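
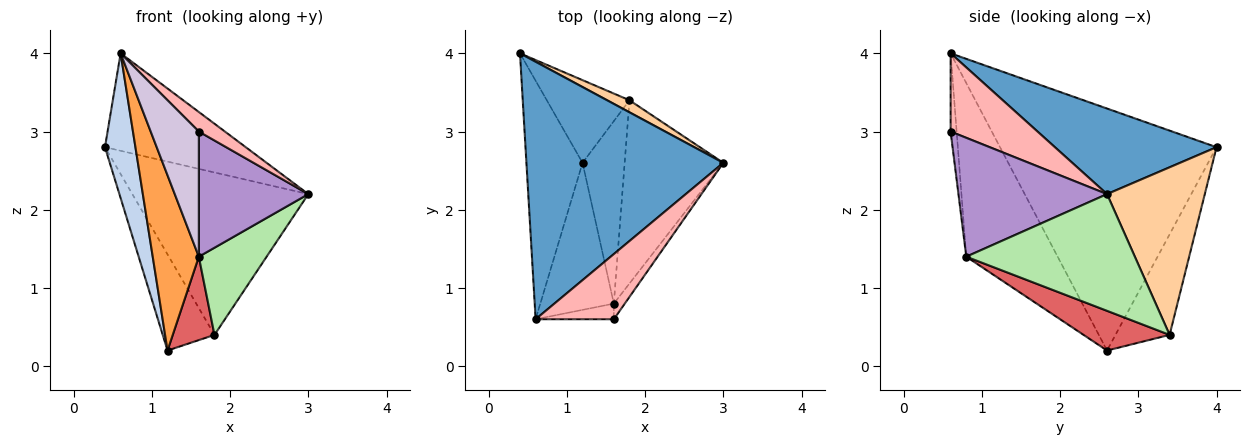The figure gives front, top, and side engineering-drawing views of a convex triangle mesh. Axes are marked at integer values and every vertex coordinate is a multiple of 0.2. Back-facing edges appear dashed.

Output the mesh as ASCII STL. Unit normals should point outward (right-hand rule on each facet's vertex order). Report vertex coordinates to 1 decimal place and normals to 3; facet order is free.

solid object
 facet normal 0.377 0.328 0.866
  outer loop
   vertex 0.6 0.6 4.0
   vertex 3.0 2.6 2.2
   vertex 0.4 4.0 2.8
  endloop
 endfacet
 facet normal -0.965 -0.136 -0.224
  outer loop
   vertex 1.2 2.6 0.2
   vertex 0.6 0.6 4.0
   vertex 0.4 4.0 2.8
  endloop
 endfacet
 facet normal -0.835 -0.421 -0.354
  outer loop
   vertex 1.6 0.8 1.4
   vertex 0.6 0.6 4.0
   vertex 1.2 2.6 0.2
  endloop
 endfacet
 facet normal 0.485 0.872 0.065
  outer loop
   vertex 1.8 3.4 0.4
   vertex 0.4 4.0 2.8
   vertex 3.0 2.6 2.2
  endloop
 endfacet
 facet normal -0.621 0.594 -0.511
  outer loop
   vertex 1.8 3.4 0.4
   vertex 1.2 2.6 0.2
   vertex 0.4 4.0 2.8
  endloop
 endfacet
 facet normal 0.730 -0.294 -0.617
  outer loop
   vertex 1.8 3.4 0.4
   vertex 3.0 2.6 2.2
   vertex 1.6 0.8 1.4
  endloop
 endfacet
 facet normal 0.651 -0.316 -0.690
  outer loop
   vertex 1.8 3.4 0.4
   vertex 1.6 0.8 1.4
   vertex 1.2 2.6 0.2
  endloop
 endfacet
 facet normal 0.692 -0.208 0.692
  outer loop
   vertex 1.6 0.6 3.0
   vertex 3.0 2.6 2.2
   vertex 0.6 0.6 4.0
  endloop
 endfacet
 facet normal 0.803 -0.592 -0.074
  outer loop
   vertex 1.6 0.6 3.0
   vertex 1.6 0.8 1.4
   vertex 3.0 2.6 2.2
  endloop
 endfacet
 facet normal -0.123 -0.985 -0.123
  outer loop
   vertex 1.6 0.6 3.0
   vertex 0.6 0.6 4.0
   vertex 1.6 0.8 1.4
  endloop
 endfacet
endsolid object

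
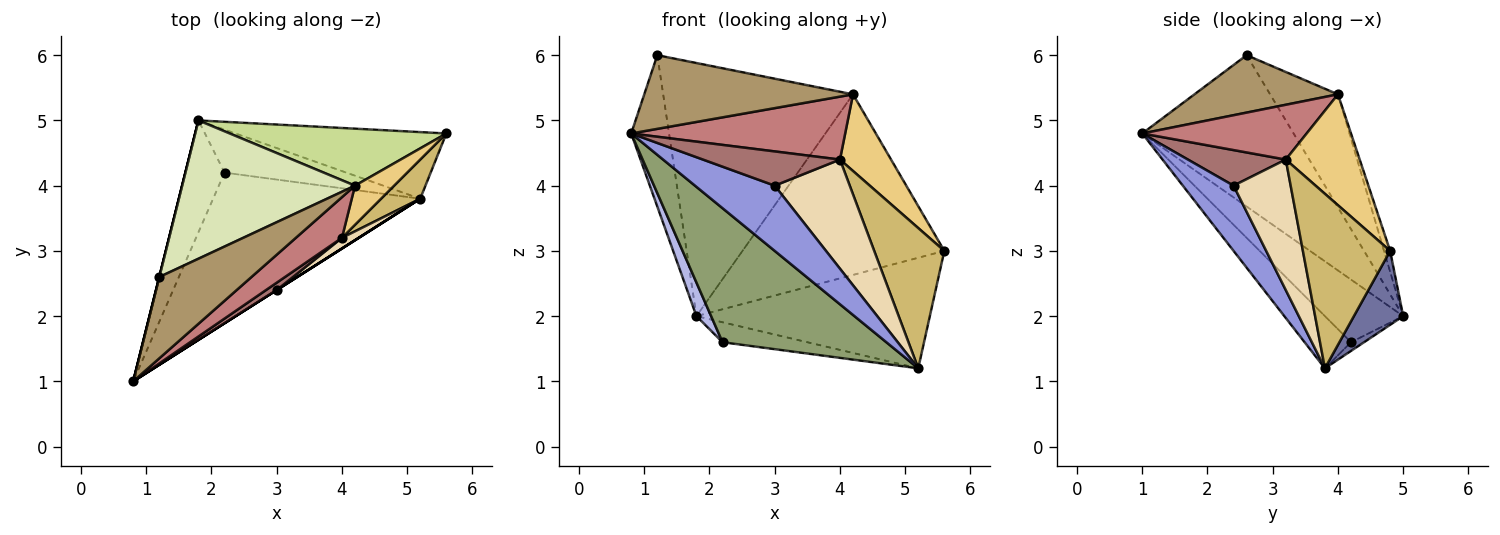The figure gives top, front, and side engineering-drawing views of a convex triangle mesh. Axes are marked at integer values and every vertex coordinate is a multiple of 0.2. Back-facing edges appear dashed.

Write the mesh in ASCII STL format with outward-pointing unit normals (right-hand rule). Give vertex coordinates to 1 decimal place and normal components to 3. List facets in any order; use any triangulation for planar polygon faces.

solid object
 facet normal 0.178 0.843 -0.508
  outer loop
   vertex 5.2 3.8 1.2
   vertex 1.8 5.0 2.0
   vertex 5.6 4.8 3.0
  endloop
 endfacet
 facet normal -0.970 0.243 0.000
  outer loop
   vertex 1.2 2.6 6.0
   vertex 1.8 5.0 2.0
   vertex 0.8 1.0 4.8
  endloop
 endfacet
 facet normal 0.537 -0.844 0.000
  outer loop
   vertex 3.0 2.4 4.0
   vertex 0.8 1.0 4.8
   vertex 5.2 3.8 1.2
  endloop
 endfacet
 facet normal -0.837 -0.157 -0.523
  outer loop
   vertex 2.2 4.2 1.6
   vertex 0.8 1.0 4.8
   vertex 1.8 5.0 2.0
  endloop
 endfacet
 facet normal -0.185 -0.653 -0.734
  outer loop
   vertex 2.2 4.2 1.6
   vertex 5.2 3.8 1.2
   vertex 0.8 1.0 4.8
  endloop
 endfacet
 facet normal -0.065 0.420 -0.905
  outer loop
   vertex 2.2 4.2 1.6
   vertex 1.8 5.0 2.0
   vertex 5.2 3.8 1.2
  endloop
 endfacet
 facet normal -0.029 0.953 0.301
  outer loop
   vertex 4.2 4.0 5.4
   vertex 5.6 4.8 3.0
   vertex 1.8 5.0 2.0
  endloop
 endfacet
 facet normal -0.299 0.837 0.458
  outer loop
   vertex 4.2 4.0 5.4
   vertex 1.8 5.0 2.0
   vertex 1.2 2.6 6.0
  endloop
 endfacet
 facet normal 0.419 -0.610 0.673
  outer loop
   vertex 4.2 4.0 5.4
   vertex 1.2 2.6 6.0
   vertex 0.8 1.0 4.8
  endloop
 endfacet
 facet normal 0.768 -0.617 0.172
  outer loop
   vertex 4.0 3.2 4.4
   vertex 5.2 3.8 1.2
   vertex 5.6 4.8 3.0
  endloop
 endfacet
 facet normal 0.790 -0.546 0.279
  outer loop
   vertex 4.0 3.2 4.4
   vertex 5.6 4.8 3.0
   vertex 4.2 4.0 5.4
  endloop
 endfacet
 facet normal 0.604 -0.793 0.078
  outer loop
   vertex 4.0 3.2 4.4
   vertex 3.0 2.4 4.0
   vertex 5.2 3.8 1.2
  endloop
 endfacet
 facet normal 0.573 -0.802 0.172
  outer loop
   vertex 4.0 3.2 4.4
   vertex 0.8 1.0 4.8
   vertex 3.0 2.4 4.0
  endloop
 endfacet
 facet normal 0.542 -0.706 0.456
  outer loop
   vertex 4.0 3.2 4.4
   vertex 4.2 4.0 5.4
   vertex 0.8 1.0 4.8
  endloop
 endfacet
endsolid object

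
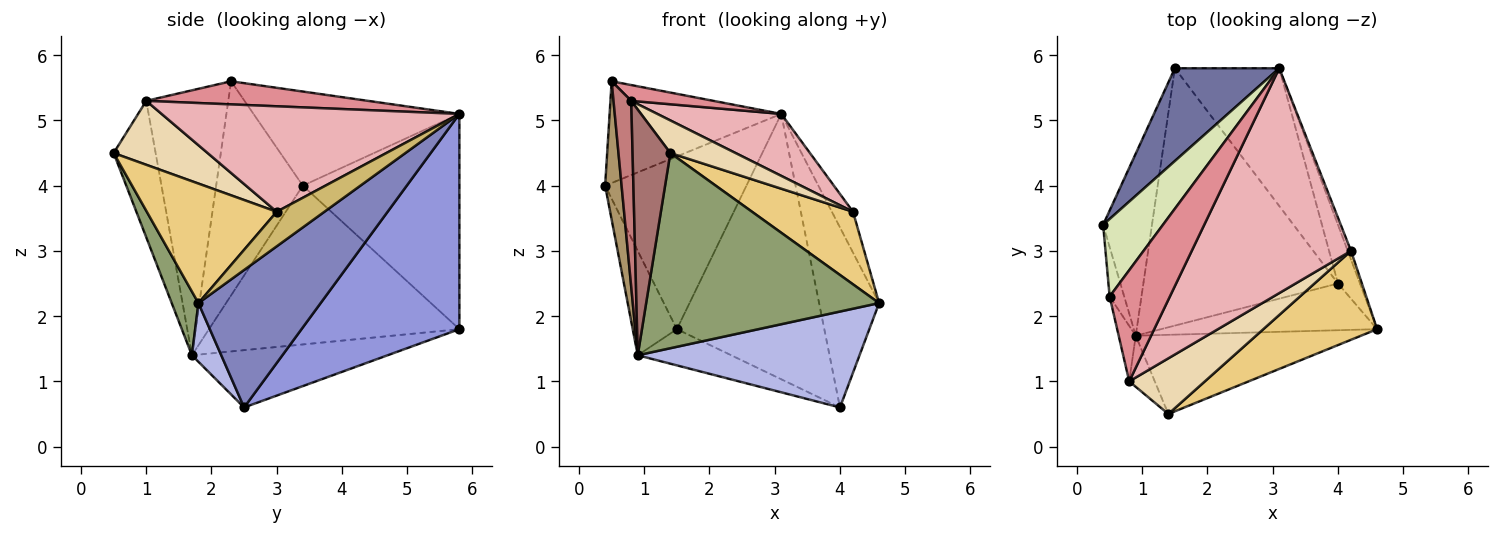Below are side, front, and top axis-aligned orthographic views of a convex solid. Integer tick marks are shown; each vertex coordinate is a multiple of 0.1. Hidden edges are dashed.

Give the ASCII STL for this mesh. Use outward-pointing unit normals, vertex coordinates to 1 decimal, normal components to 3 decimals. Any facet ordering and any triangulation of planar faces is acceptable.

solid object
 facet normal -0.698 0.631 0.339
  outer loop
   vertex 3.1 5.8 5.1
   vertex 1.5 5.8 1.8
   vertex 0.4 3.4 4.0
  endloop
 endfacet
 facet normal 0.888 0.436 -0.142
  outer loop
   vertex 3.1 5.8 5.1
   vertex 4.6 1.8 2.2
   vertex 4.0 2.5 0.6
  endloop
 endfacet
 facet normal 0.689 0.643 -0.334
  outer loop
   vertex 3.1 5.8 5.1
   vertex 4.0 2.5 0.6
   vertex 1.5 5.8 1.8
  endloop
 endfacet
 facet normal 0.118 -0.893 -0.435
  outer loop
   vertex 0.9 1.7 1.4
   vertex 4.0 2.5 0.6
   vertex 4.6 1.8 2.2
  endloop
 endfacet
 facet normal 0.106 -0.921 -0.374
  outer loop
   vertex 0.9 1.7 1.4
   vertex 4.6 1.8 2.2
   vertex 1.4 0.5 4.5
  endloop
 endfacet
 facet normal -0.943 0.166 -0.290
  outer loop
   vertex 0.9 1.7 1.4
   vertex 0.4 3.4 4.0
   vertex 1.5 5.8 1.8
  endloop
 endfacet
 facet normal -0.280 0.134 -0.951
  outer loop
   vertex 0.9 1.7 1.4
   vertex 1.5 5.8 1.8
   vertex 4.0 2.5 0.6
  endloop
 endfacet
 facet normal -0.690 0.575 0.439
  outer loop
   vertex 0.5 2.3 5.6
   vertex 3.1 5.8 5.1
   vertex 0.4 3.4 4.0
  endloop
 endfacet
 facet normal -0.980 -0.186 -0.067
  outer loop
   vertex 0.5 2.3 5.6
   vertex 0.4 3.4 4.0
   vertex 0.9 1.7 1.4
  endloop
 endfacet
 facet normal 0.911 0.404 -0.086
  outer loop
   vertex 4.2 3.0 3.6
   vertex 4.6 1.8 2.2
   vertex 3.1 5.8 5.1
  endloop
 endfacet
 facet normal 0.631 -0.491 0.601
  outer loop
   vertex 4.2 3.0 3.6
   vertex 1.4 0.5 4.5
   vertex 4.6 1.8 2.2
  endloop
 endfacet
 facet normal 0.589 -0.409 0.697
  outer loop
   vertex 0.8 1.0 5.3
   vertex 1.4 0.5 4.5
   vertex 4.2 3.0 3.6
  endloop
 endfacet
 facet normal -0.736 -0.663 -0.138
  outer loop
   vertex 0.8 1.0 5.3
   vertex 0.9 1.7 1.4
   vertex 1.4 0.5 4.5
  endloop
 endfacet
 facet normal -0.976 -0.211 -0.063
  outer loop
   vertex 0.8 1.0 5.3
   vertex 0.5 2.3 5.6
   vertex 0.9 1.7 1.4
  endloop
 endfacet
 facet normal 0.355 -0.132 0.925
  outer loop
   vertex 0.8 1.0 5.3
   vertex 3.1 5.8 5.1
   vertex 0.5 2.3 5.6
  endloop
 endfacet
 facet normal 0.538 -0.224 0.813
  outer loop
   vertex 0.8 1.0 5.3
   vertex 4.2 3.0 3.6
   vertex 3.1 5.8 5.1
  endloop
 endfacet
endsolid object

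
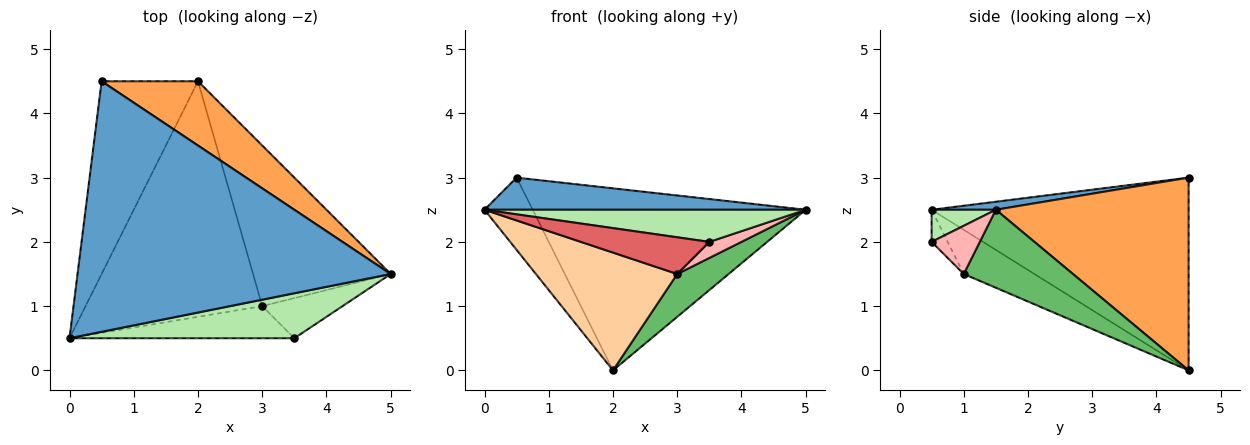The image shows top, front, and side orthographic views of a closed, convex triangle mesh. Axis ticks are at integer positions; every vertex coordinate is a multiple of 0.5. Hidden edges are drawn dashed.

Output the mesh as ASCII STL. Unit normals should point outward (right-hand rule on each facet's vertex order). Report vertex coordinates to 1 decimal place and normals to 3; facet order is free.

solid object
 facet normal 0.025 -0.127 0.992
  outer loop
   vertex 0.5 4.5 3.0
   vertex 0.0 0.5 2.5
   vertex 5.0 1.5 2.5
  endloop
 endfacet
 facet normal -0.882 0.165 -0.441
  outer loop
   vertex 2.0 4.5 0.0
   vertex 0.0 0.5 2.5
   vertex 0.5 4.5 3.0
  endloop
 endfacet
 facet normal 0.554 0.785 0.277
  outer loop
   vertex 2.0 4.5 0.0
   vertex 0.5 4.5 3.0
   vertex 5.0 1.5 2.5
  endloop
 endfacet
 facet normal -0.218 -0.436 -0.873
  outer loop
   vertex 3.0 1.0 1.5
   vertex 0.0 0.5 2.5
   vertex 2.0 4.5 0.0
  endloop
 endfacet
 facet normal 0.480 -0.226 -0.848
  outer loop
   vertex 3.0 1.0 1.5
   vertex 2.0 4.5 0.0
   vertex 5.0 1.5 2.5
  endloop
 endfacet
 facet normal 0.115 -0.577 0.808
  outer loop
   vertex 3.5 0.5 2.0
   vertex 5.0 1.5 2.5
   vertex 0.0 0.5 2.5
  endloop
 endfacet
 facet normal -0.094 -0.749 -0.656
  outer loop
   vertex 3.5 0.5 2.0
   vertex 0.0 0.5 2.5
   vertex 3.0 1.0 1.5
  endloop
 endfacet
 facet normal 0.487 -0.324 -0.811
  outer loop
   vertex 3.5 0.5 2.0
   vertex 3.0 1.0 1.5
   vertex 5.0 1.5 2.5
  endloop
 endfacet
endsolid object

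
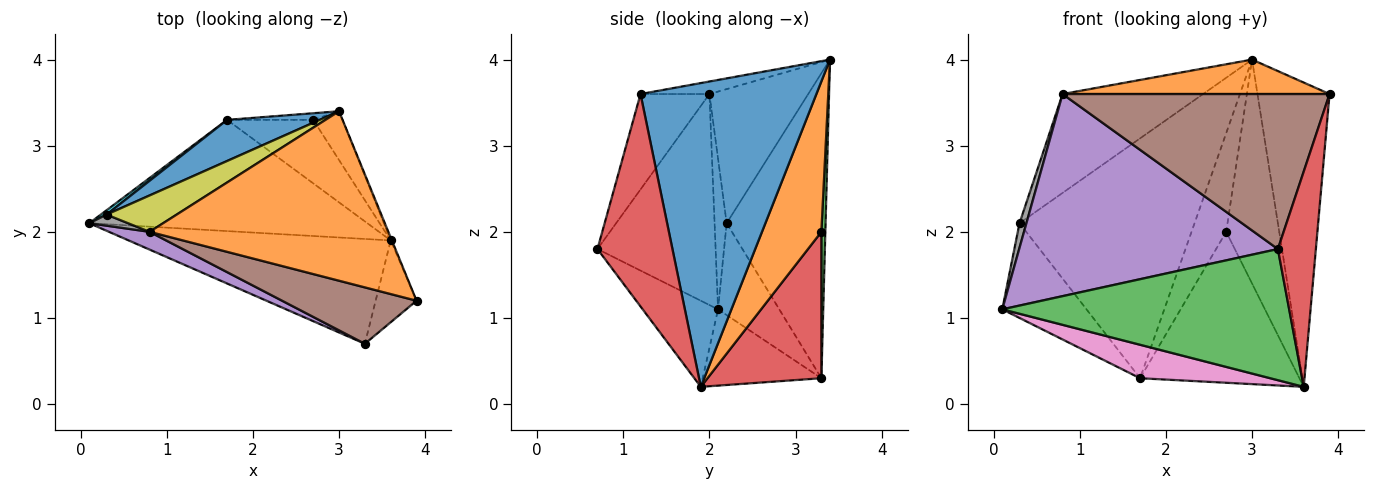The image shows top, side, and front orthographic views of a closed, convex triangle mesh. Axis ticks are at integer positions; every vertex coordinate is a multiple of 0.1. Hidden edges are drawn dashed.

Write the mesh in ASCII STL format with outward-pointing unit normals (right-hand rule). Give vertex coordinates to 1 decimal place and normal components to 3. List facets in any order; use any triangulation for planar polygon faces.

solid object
 facet normal 0.925 0.379 -0.004
  outer loop
   vertex 3.6 1.9 0.2
   vertex 3.0 3.4 4.0
   vertex 3.9 1.2 3.6
  endloop
 endfacet
 facet normal -0.051 -0.199 0.979
  outer loop
   vertex 0.8 2.0 3.6
   vertex 3.9 1.2 3.6
   vertex 3.0 3.4 4.0
  endloop
 endfacet
 facet normal -0.201 -0.765 -0.612
  outer loop
   vertex 3.3 0.7 1.8
   vertex 0.1 2.1 1.1
   vertex 3.6 1.9 0.2
  endloop
 endfacet
 facet normal 0.879 -0.446 -0.169
  outer loop
   vertex 3.3 0.7 1.8
   vertex 3.6 1.9 0.2
   vertex 3.9 1.2 3.6
  endloop
 endfacet
 facet normal -0.414 -0.907 0.080
  outer loop
   vertex 3.3 0.7 1.8
   vertex 0.8 2.0 3.6
   vertex 0.1 2.1 1.1
  endloop
 endfacet
 facet normal -0.236 -0.913 0.332
  outer loop
   vertex 3.3 0.7 1.8
   vertex 3.9 1.2 3.6
   vertex 0.8 2.0 3.6
  endloop
 endfacet
 facet normal -0.254 -0.279 -0.926
  outer loop
   vertex 1.7 3.3 0.3
   vertex 3.6 1.9 0.2
   vertex 0.1 2.1 1.1
  endloop
 endfacet
 facet normal -0.847 -0.484 0.218
  outer loop
   vertex 0.3 2.2 2.1
   vertex 0.1 2.1 1.1
   vertex 0.8 2.0 3.6
  endloop
 endfacet
 facet normal -0.551 0.783 0.288
  outer loop
   vertex 0.3 2.2 2.1
   vertex 0.8 2.0 3.6
   vertex 3.0 3.4 4.0
  endloop
 endfacet
 facet normal -0.588 0.808 0.037
  outer loop
   vertex 0.3 2.2 2.1
   vertex 1.7 3.3 0.3
   vertex 0.1 2.1 1.1
  endloop
 endfacet
 facet normal -0.487 0.861 0.148
  outer loop
   vertex 0.3 2.2 2.1
   vertex 3.0 3.4 4.0
   vertex 1.7 3.3 0.3
  endloop
 endfacet
 facet normal 0.738 0.659 -0.144
  outer loop
   vertex 2.7 3.3 2.0
   vertex 3.0 3.4 4.0
   vertex 3.6 1.9 0.2
  endloop
 endfacet
 facet normal 0.113 0.991 -0.067
  outer loop
   vertex 2.7 3.3 2.0
   vertex 1.7 3.3 0.3
   vertex 3.0 3.4 4.0
  endloop
 endfacet
 facet normal 0.550 0.770 -0.324
  outer loop
   vertex 2.7 3.3 2.0
   vertex 3.6 1.9 0.2
   vertex 1.7 3.3 0.3
  endloop
 endfacet
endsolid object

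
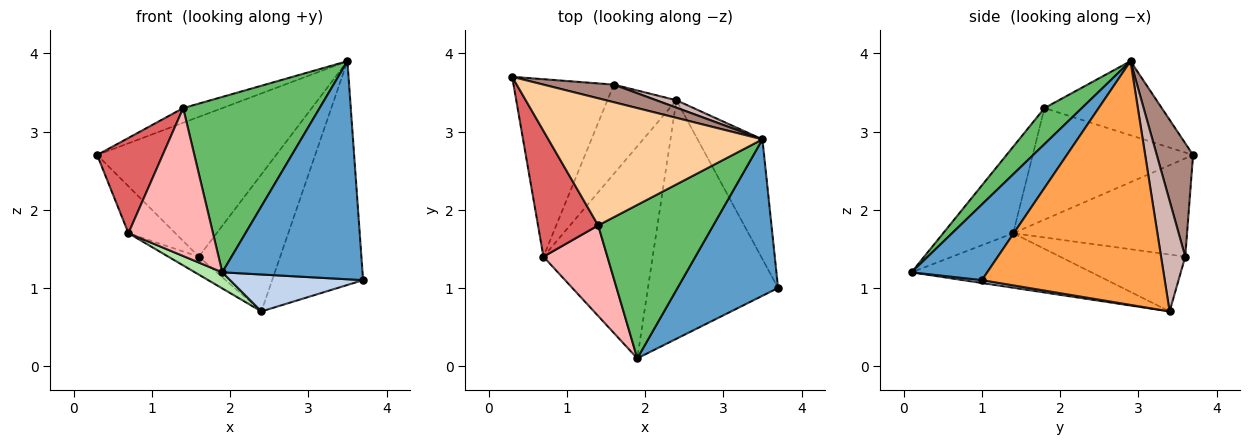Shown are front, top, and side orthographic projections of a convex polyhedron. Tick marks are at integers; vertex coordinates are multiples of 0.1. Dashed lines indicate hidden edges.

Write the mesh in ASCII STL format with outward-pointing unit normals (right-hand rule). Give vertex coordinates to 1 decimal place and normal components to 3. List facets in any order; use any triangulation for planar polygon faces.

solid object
 facet normal 0.402 -0.744 0.534
  outer loop
   vertex 3.5 2.9 3.9
   vertex 1.9 0.1 1.2
   vertex 3.7 1.0 1.1
  endloop
 endfacet
 facet normal 0.022 -0.153 -0.988
  outer loop
   vertex 2.4 3.4 0.7
   vertex 3.7 1.0 1.1
   vertex 1.9 0.1 1.2
  endloop
 endfacet
 facet normal 0.871 0.433 -0.232
  outer loop
   vertex 2.4 3.4 0.7
   vertex 3.5 2.9 3.9
   vertex 3.7 1.0 1.1
  endloop
 endfacet
 facet normal -0.325 0.108 0.939
  outer loop
   vertex 1.4 1.8 3.3
   vertex 3.5 2.9 3.9
   vertex 0.3 3.7 2.7
  endloop
 endfacet
 facet normal 0.202 -0.737 0.645
  outer loop
   vertex 1.4 1.8 3.3
   vertex 1.9 0.1 1.2
   vertex 3.5 2.9 3.9
  endloop
 endfacet
 facet normal -0.445 -0.068 -0.893
  outer loop
   vertex 0.7 1.4 1.7
   vertex 2.4 3.4 0.7
   vertex 1.9 0.1 1.2
  endloop
 endfacet
 facet normal -0.828 -0.338 0.447
  outer loop
   vertex 0.7 1.4 1.7
   vertex 1.4 1.8 3.3
   vertex 0.3 3.7 2.7
  endloop
 endfacet
 facet normal -0.577 -0.697 0.427
  outer loop
   vertex 0.7 1.4 1.7
   vertex 1.9 0.1 1.2
   vertex 1.4 1.8 3.3
  endloop
 endfacet
 facet normal -0.688 0.186 -0.702
  outer loop
   vertex 1.6 3.6 1.4
   vertex 0.7 1.4 1.7
   vertex 0.3 3.7 2.7
  endloop
 endfacet
 facet normal -0.629 0.153 -0.762
  outer loop
   vertex 1.6 3.6 1.4
   vertex 2.4 3.4 0.7
   vertex 0.7 1.4 1.7
  endloop
 endfacet
 facet normal 0.197 0.973 0.122
  outer loop
   vertex 1.6 3.6 1.4
   vertex 0.3 3.7 2.7
   vertex 3.5 2.9 3.9
  endloop
 endfacet
 facet normal 0.285 0.957 0.052
  outer loop
   vertex 1.6 3.6 1.4
   vertex 3.5 2.9 3.9
   vertex 2.4 3.4 0.7
  endloop
 endfacet
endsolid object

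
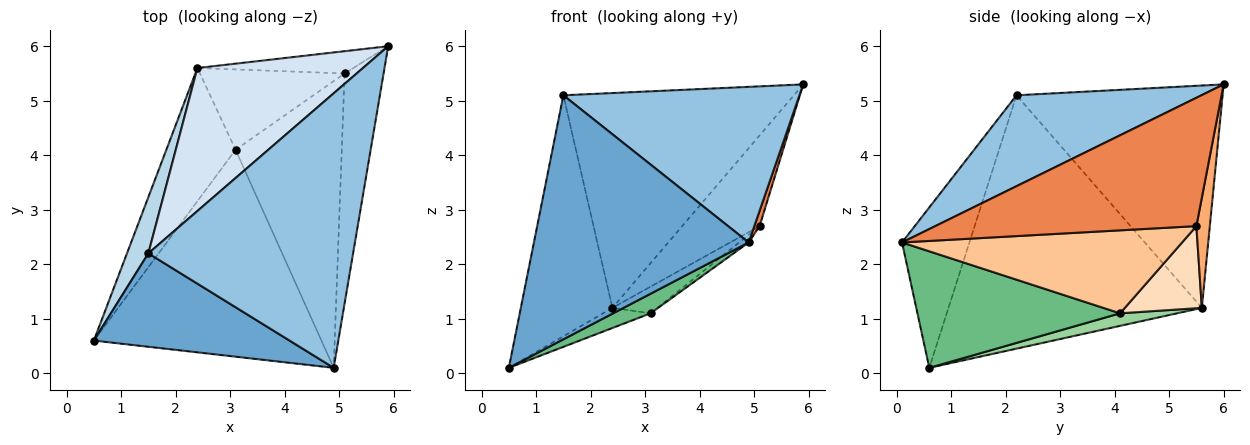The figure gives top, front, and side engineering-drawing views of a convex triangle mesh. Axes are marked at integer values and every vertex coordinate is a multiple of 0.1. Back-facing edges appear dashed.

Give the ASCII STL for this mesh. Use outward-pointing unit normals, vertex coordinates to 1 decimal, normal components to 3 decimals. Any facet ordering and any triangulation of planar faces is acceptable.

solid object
 facet normal -0.281 -0.896 0.343
  outer loop
   vertex 1.5 2.2 5.1
   vertex 0.5 0.6 0.1
   vertex 4.9 0.1 2.4
  endloop
 endfacet
 facet normal 0.360 -0.460 0.812
  outer loop
   vertex 1.5 2.2 5.1
   vertex 4.9 0.1 2.4
   vertex 5.9 6.0 5.3
  endloop
 endfacet
 facet normal -0.938 0.339 0.079
  outer loop
   vertex 2.4 5.6 1.2
   vertex 0.5 0.6 0.1
   vertex 1.5 2.2 5.1
  endloop
 endfacet
 facet normal -0.597 0.668 0.444
  outer loop
   vertex 2.4 5.6 1.2
   vertex 1.5 2.2 5.1
   vertex 5.9 6.0 5.3
  endloop
 endfacet
 facet normal 0.957 -0.019 -0.291
  outer loop
   vertex 5.1 5.5 2.7
   vertex 5.9 6.0 5.3
   vertex 4.9 0.1 2.4
  endloop
 endfacet
 facet normal 0.166 0.958 -0.235
  outer loop
   vertex 5.1 5.5 2.7
   vertex 2.4 5.6 1.2
   vertex 5.9 6.0 5.3
  endloop
 endfacet
 facet normal 0.616 0.021 -0.788
  outer loop
   vertex 3.1 4.1 1.1
   vertex 5.1 5.5 2.7
   vertex 4.9 0.1 2.4
  endloop
 endfacet
 facet normal 0.474 0.277 -0.836
  outer loop
   vertex 3.1 4.1 1.1
   vertex 2.4 5.6 1.2
   vertex 5.1 5.5 2.7
  endloop
 endfacet
 facet normal 0.454 -0.084 -0.887
  outer loop
   vertex 3.1 4.1 1.1
   vertex 4.9 0.1 2.4
   vertex 0.5 0.6 0.1
  endloop
 endfacet
 facet normal 0.176 0.147 -0.973
  outer loop
   vertex 3.1 4.1 1.1
   vertex 0.5 0.6 0.1
   vertex 2.4 5.6 1.2
  endloop
 endfacet
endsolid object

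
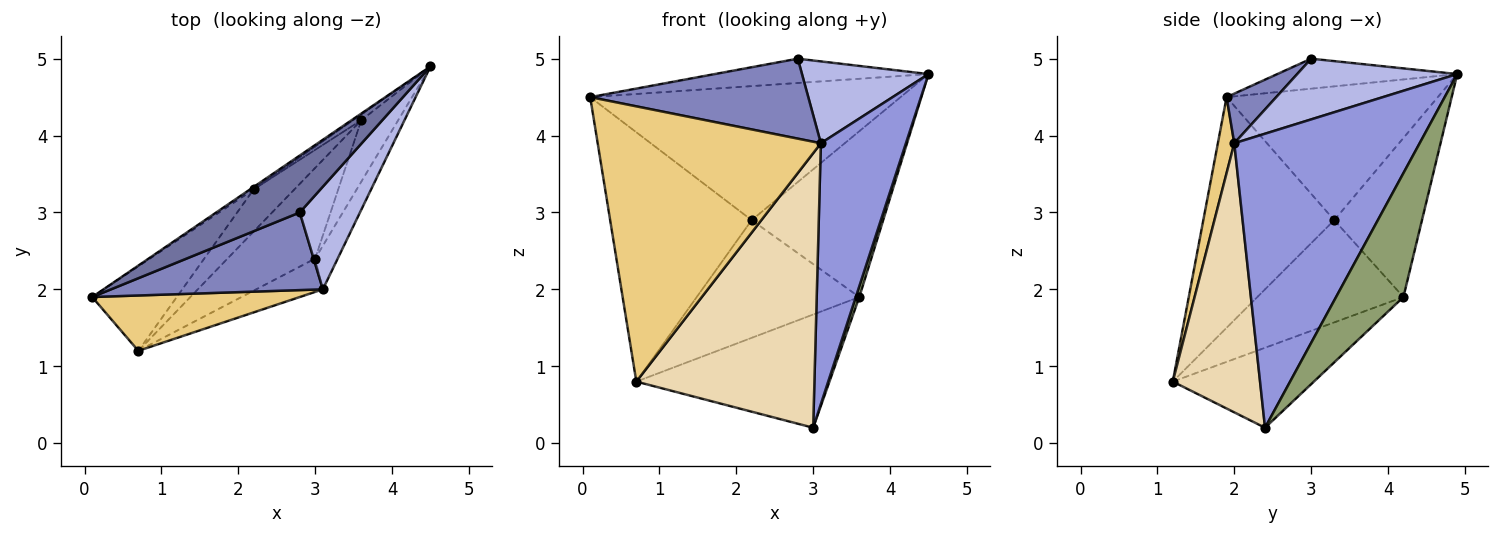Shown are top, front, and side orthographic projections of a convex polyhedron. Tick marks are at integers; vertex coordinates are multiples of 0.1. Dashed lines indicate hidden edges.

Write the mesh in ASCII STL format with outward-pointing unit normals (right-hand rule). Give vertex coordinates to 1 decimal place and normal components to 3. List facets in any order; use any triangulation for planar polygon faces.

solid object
 facet normal -0.313 0.372 0.874
  outer loop
   vertex 2.8 3.0 5.0
   vertex 4.5 4.9 4.8
   vertex 0.1 1.9 4.5
  endloop
 endfacet
 facet normal 0.161 -0.708 0.688
  outer loop
   vertex 3.1 2.0 3.9
   vertex 2.8 3.0 5.0
   vertex 0.1 1.9 4.5
  endloop
 endfacet
 facet normal 0.907 -0.416 -0.069
  outer loop
   vertex 3.1 2.0 3.9
   vertex 3.0 2.4 0.2
   vertex 4.5 4.9 4.8
  endloop
 endfacet
 facet normal 0.619 -0.489 0.614
  outer loop
   vertex 3.1 2.0 3.9
   vertex 4.5 4.9 4.8
   vertex 2.8 3.0 5.0
  endloop
 endfacet
 facet normal 0.957 -0.050 -0.285
  outer loop
   vertex 3.6 4.2 1.9
   vertex 4.5 4.9 4.8
   vertex 3.0 2.4 0.2
  endloop
 endfacet
 facet normal -0.563 0.827 -0.015
  outer loop
   vertex 2.2 3.3 2.9
   vertex 0.1 1.9 4.5
   vertex 4.5 4.9 4.8
  endloop
 endfacet
 facet normal -0.555 0.831 -0.028
  outer loop
   vertex 2.2 3.3 2.9
   vertex 4.5 4.9 4.8
   vertex 3.6 4.2 1.9
  endloop
 endfacet
 facet normal -0.495 0.678 -0.543
  outer loop
   vertex 0.7 1.2 0.8
   vertex 3.6 4.2 1.9
   vertex 3.0 2.4 0.2
  endloop
 endfacet
 facet normal -0.646 0.719 -0.257
  outer loop
   vertex 0.7 1.2 0.8
   vertex 2.2 3.3 2.9
   vertex 3.6 4.2 1.9
  endloop
 endfacet
 facet normal -0.659 0.712 -0.242
  outer loop
   vertex 0.7 1.2 0.8
   vertex 0.1 1.9 4.5
   vertex 2.2 3.3 2.9
  endloop
 endfacet
 facet normal 0.072 -0.978 0.197
  outer loop
   vertex 0.7 1.2 0.8
   vertex 3.1 2.0 3.9
   vertex 0.1 1.9 4.5
  endloop
 endfacet
 facet normal 0.437 -0.893 -0.108
  outer loop
   vertex 0.7 1.2 0.8
   vertex 3.0 2.4 0.2
   vertex 3.1 2.0 3.9
  endloop
 endfacet
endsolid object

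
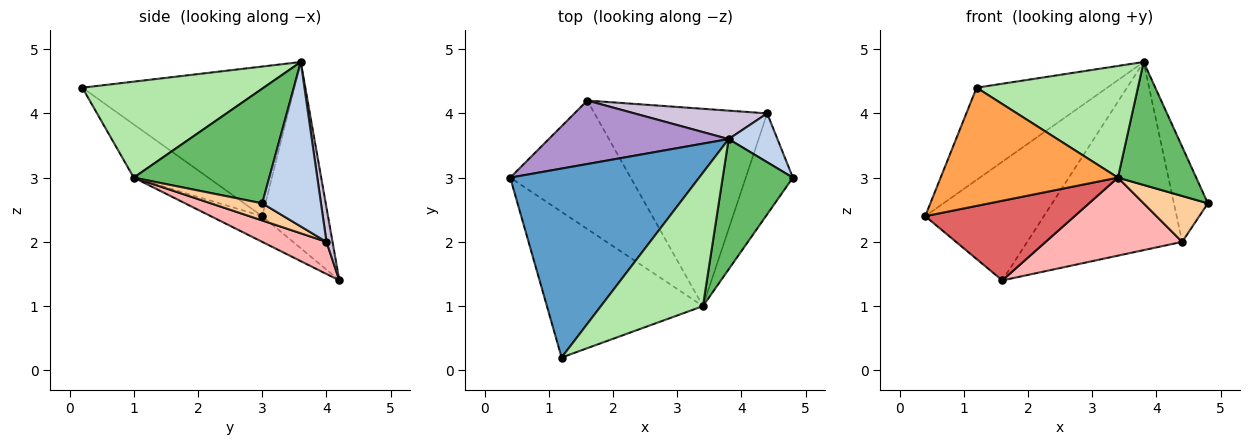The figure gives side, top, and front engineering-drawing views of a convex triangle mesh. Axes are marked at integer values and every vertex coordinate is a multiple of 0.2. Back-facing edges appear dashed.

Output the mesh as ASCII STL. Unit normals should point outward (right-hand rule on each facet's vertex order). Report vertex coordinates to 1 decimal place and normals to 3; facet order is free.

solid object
 facet normal -0.580 0.357 0.732
  outer loop
   vertex 3.8 3.6 4.8
   vertex 0.4 3.0 2.4
   vertex 1.2 0.2 4.4
  endloop
 endfacet
 facet normal 0.838 0.485 0.249
  outer loop
   vertex 4.4 4.0 2.0
   vertex 3.8 3.6 4.8
   vertex 4.8 3.0 2.6
  endloop
 endfacet
 facet normal -0.256 -0.609 -0.751
  outer loop
   vertex 3.4 1.0 3.0
   vertex 1.2 0.2 4.4
   vertex 0.4 3.0 2.4
  endloop
 endfacet
 facet normal 0.314 -0.393 -0.864
  outer loop
   vertex 3.4 1.0 3.0
   vertex 4.4 4.0 2.0
   vertex 4.8 3.0 2.6
  endloop
 endfacet
 facet normal 0.765 -0.442 0.468
  outer loop
   vertex 3.4 1.0 3.0
   vertex 4.8 3.0 2.6
   vertex 3.8 3.6 4.8
  endloop
 endfacet
 facet normal 0.585 -0.521 0.622
  outer loop
   vertex 3.4 1.0 3.0
   vertex 3.8 3.6 4.8
   vertex 1.2 0.2 4.4
  endloop
 endfacet
 facet normal -0.178 -0.518 -0.836
  outer loop
   vertex 1.6 4.2 1.4
   vertex 3.4 1.0 3.0
   vertex 0.4 3.0 2.4
  endloop
 endfacet
 facet normal 0.170 -0.362 -0.916
  outer loop
   vertex 1.6 4.2 1.4
   vertex 4.4 4.0 2.0
   vertex 3.4 1.0 3.0
  endloop
 endfacet
 facet normal -0.439 0.792 0.424
  outer loop
   vertex 1.6 4.2 1.4
   vertex 0.4 3.0 2.4
   vertex 3.8 3.6 4.8
  endloop
 endfacet
 facet normal 0.039 0.988 0.149
  outer loop
   vertex 1.6 4.2 1.4
   vertex 3.8 3.6 4.8
   vertex 4.4 4.0 2.0
  endloop
 endfacet
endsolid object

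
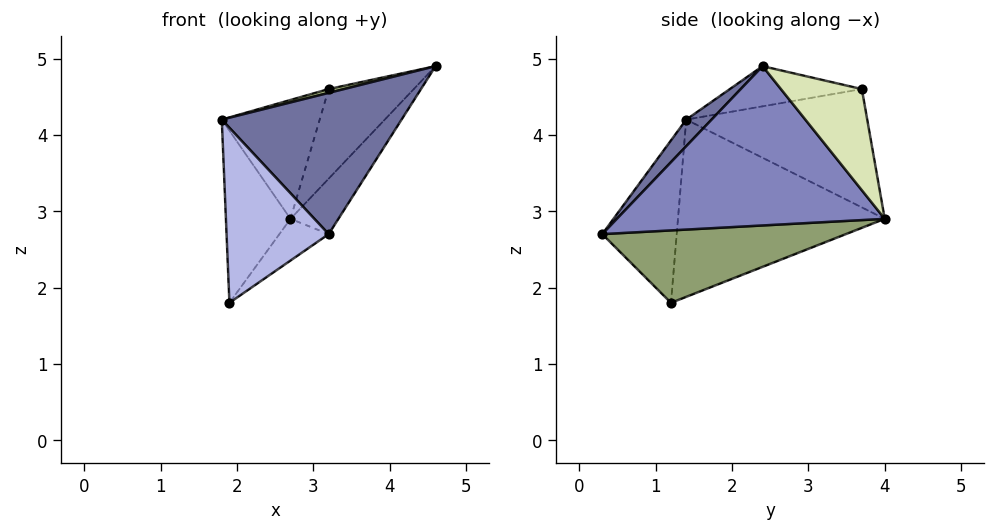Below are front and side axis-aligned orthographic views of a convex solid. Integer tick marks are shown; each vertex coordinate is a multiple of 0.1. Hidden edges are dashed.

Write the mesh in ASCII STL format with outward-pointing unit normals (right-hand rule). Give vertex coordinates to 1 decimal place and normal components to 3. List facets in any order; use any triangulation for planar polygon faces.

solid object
 facet normal 0.106 -0.752 0.650
  outer loop
   vertex 3.2 0.3 2.7
   vertex 4.6 2.4 4.9
   vertex 1.8 1.4 4.2
  endloop
 endfacet
 facet normal 0.771 0.138 -0.622
  outer loop
   vertex 3.2 0.3 2.7
   vertex 2.7 4.0 2.9
   vertex 4.6 2.4 4.9
  endloop
 endfacet
 facet normal -0.953 0.297 -0.064
  outer loop
   vertex 1.9 1.2 1.8
   vertex 1.8 1.4 4.2
   vertex 2.7 4.0 2.9
  endloop
 endfacet
 facet normal -0.589 -0.807 0.043
  outer loop
   vertex 1.9 1.2 1.8
   vertex 3.2 0.3 2.7
   vertex 1.8 1.4 4.2
  endloop
 endfacet
 facet normal 0.622 0.126 -0.773
  outer loop
   vertex 1.9 1.2 1.8
   vertex 2.7 4.0 2.9
   vertex 3.2 0.3 2.7
  endloop
 endfacet
 facet normal -0.233 -0.027 0.972
  outer loop
   vertex 3.2 3.7 4.6
   vertex 1.8 1.4 4.2
   vertex 4.6 2.4 4.9
  endloop
 endfacet
 facet normal -0.832 0.450 0.324
  outer loop
   vertex 3.2 3.7 4.6
   vertex 2.7 4.0 2.9
   vertex 1.8 1.4 4.2
  endloop
 endfacet
 facet normal 0.687 0.723 -0.075
  outer loop
   vertex 3.2 3.7 4.6
   vertex 4.6 2.4 4.9
   vertex 2.7 4.0 2.9
  endloop
 endfacet
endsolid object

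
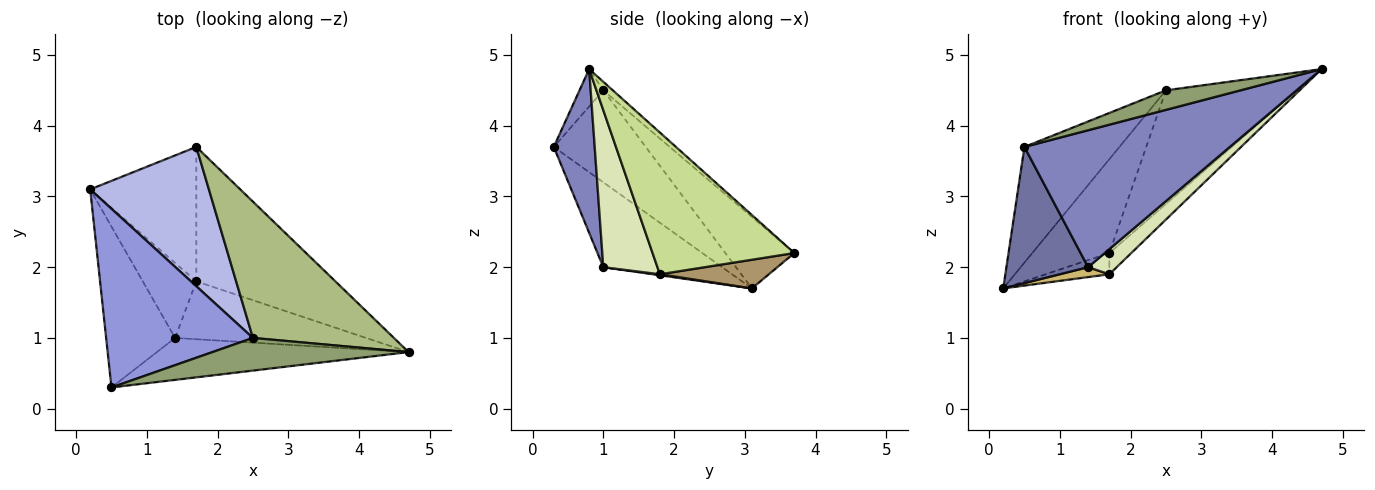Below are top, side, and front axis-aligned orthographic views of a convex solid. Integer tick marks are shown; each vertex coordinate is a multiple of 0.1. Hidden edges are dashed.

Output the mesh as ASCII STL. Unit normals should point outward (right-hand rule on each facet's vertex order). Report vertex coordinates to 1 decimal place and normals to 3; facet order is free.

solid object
 facet normal -0.685 -0.471 -0.556
  outer loop
   vertex 1.4 1.0 2.0
   vertex 0.5 0.3 3.7
   vertex 0.2 3.1 1.7
  endloop
 endfacet
 facet normal 0.187 -0.939 -0.288
  outer loop
   vertex 1.4 1.0 2.0
   vertex 4.7 0.8 4.8
   vertex 0.5 0.3 3.7
  endloop
 endfacet
 facet normal -0.466 0.481 0.743
  outer loop
   vertex 2.5 1.0 4.5
   vertex 0.2 3.1 1.7
   vertex 0.5 0.3 3.7
  endloop
 endfacet
 facet normal -0.447 0.500 0.742
  outer loop
   vertex 2.5 1.0 4.5
   vertex 1.7 3.7 2.2
   vertex 0.2 3.1 1.7
  endloop
 endfacet
 facet normal -0.162 -0.506 0.847
  outer loop
   vertex 2.5 1.0 4.5
   vertex 0.5 0.3 3.7
   vertex 4.7 0.8 4.8
  endloop
 endfacet
 facet normal -0.046 0.640 0.767
  outer loop
   vertex 2.5 1.0 4.5
   vertex 4.7 0.8 4.8
   vertex 1.7 3.7 2.2
  endloop
 endfacet
 facet normal 0.710 0.110 -0.696
  outer loop
   vertex 1.7 1.8 1.9
   vertex 1.7 3.7 2.2
   vertex 4.7 0.8 4.8
  endloop
 endfacet
 facet normal 0.602 -0.317 -0.732
  outer loop
   vertex 1.7 1.8 1.9
   vertex 4.7 0.8 4.8
   vertex 1.4 1.0 2.0
  endloop
 endfacet
 facet normal 0.258 0.151 -0.954
  outer loop
   vertex 1.7 1.8 1.9
   vertex 0.2 3.1 1.7
   vertex 1.7 3.7 2.2
  endloop
 endfacet
 facet normal 0.019 -0.131 -0.991
  outer loop
   vertex 1.7 1.8 1.9
   vertex 1.4 1.0 2.0
   vertex 0.2 3.1 1.7
  endloop
 endfacet
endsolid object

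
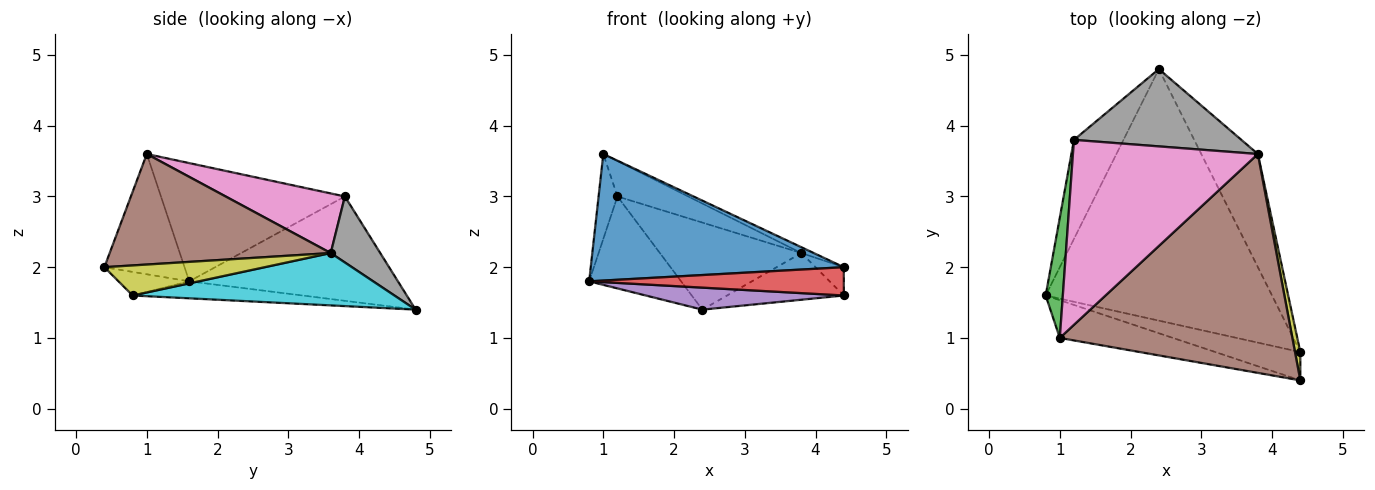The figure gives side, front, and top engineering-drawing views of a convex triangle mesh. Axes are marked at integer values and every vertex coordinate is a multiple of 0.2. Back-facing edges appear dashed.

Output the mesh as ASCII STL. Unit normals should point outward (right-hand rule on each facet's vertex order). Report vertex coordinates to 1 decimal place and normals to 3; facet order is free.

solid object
 facet normal -0.290 -0.917 -0.273
  outer loop
   vertex 1.0 1.0 3.6
   vertex 0.8 1.6 1.8
   vertex 4.4 0.4 2.0
  endloop
 endfacet
 facet normal -0.839 0.370 -0.398
  outer loop
   vertex 1.2 3.8 3.0
   vertex 2.4 4.8 1.4
   vertex 0.8 1.6 1.8
  endloop
 endfacet
 facet normal -0.985 0.101 0.143
  outer loop
   vertex 1.2 3.8 3.0
   vertex 0.8 1.6 1.8
   vertex 1.0 1.0 3.6
  endloop
 endfacet
 facet normal -0.193 -0.694 -0.694
  outer loop
   vertex 4.4 0.8 1.6
   vertex 4.4 0.4 2.0
   vertex 0.8 1.6 1.8
  endloop
 endfacet
 facet normal -0.075 -0.087 -0.993
  outer loop
   vertex 4.4 0.8 1.6
   vertex 0.8 1.6 1.8
   vertex 2.4 4.8 1.4
  endloop
 endfacet
 facet normal 0.429 0.024 0.903
  outer loop
   vertex 3.8 3.6 2.2
   vertex 1.0 1.0 3.6
   vertex 4.4 0.4 2.0
  endloop
 endfacet
 facet normal 0.302 0.179 0.936
  outer loop
   vertex 3.8 3.6 2.2
   vertex 1.2 3.8 3.0
   vertex 1.0 1.0 3.6
  endloop
 endfacet
 facet normal 0.253 0.724 0.642
  outer loop
   vertex 3.8 3.6 2.2
   vertex 2.4 4.8 1.4
   vertex 1.2 3.8 3.0
  endloop
 endfacet
 facet normal 0.970 0.171 0.171
  outer loop
   vertex 3.8 3.6 2.2
   vertex 4.4 0.4 2.0
   vertex 4.4 0.8 1.6
  endloop
 endfacet
 facet normal 0.650 0.290 -0.703
  outer loop
   vertex 3.8 3.6 2.2
   vertex 4.4 0.8 1.6
   vertex 2.4 4.8 1.4
  endloop
 endfacet
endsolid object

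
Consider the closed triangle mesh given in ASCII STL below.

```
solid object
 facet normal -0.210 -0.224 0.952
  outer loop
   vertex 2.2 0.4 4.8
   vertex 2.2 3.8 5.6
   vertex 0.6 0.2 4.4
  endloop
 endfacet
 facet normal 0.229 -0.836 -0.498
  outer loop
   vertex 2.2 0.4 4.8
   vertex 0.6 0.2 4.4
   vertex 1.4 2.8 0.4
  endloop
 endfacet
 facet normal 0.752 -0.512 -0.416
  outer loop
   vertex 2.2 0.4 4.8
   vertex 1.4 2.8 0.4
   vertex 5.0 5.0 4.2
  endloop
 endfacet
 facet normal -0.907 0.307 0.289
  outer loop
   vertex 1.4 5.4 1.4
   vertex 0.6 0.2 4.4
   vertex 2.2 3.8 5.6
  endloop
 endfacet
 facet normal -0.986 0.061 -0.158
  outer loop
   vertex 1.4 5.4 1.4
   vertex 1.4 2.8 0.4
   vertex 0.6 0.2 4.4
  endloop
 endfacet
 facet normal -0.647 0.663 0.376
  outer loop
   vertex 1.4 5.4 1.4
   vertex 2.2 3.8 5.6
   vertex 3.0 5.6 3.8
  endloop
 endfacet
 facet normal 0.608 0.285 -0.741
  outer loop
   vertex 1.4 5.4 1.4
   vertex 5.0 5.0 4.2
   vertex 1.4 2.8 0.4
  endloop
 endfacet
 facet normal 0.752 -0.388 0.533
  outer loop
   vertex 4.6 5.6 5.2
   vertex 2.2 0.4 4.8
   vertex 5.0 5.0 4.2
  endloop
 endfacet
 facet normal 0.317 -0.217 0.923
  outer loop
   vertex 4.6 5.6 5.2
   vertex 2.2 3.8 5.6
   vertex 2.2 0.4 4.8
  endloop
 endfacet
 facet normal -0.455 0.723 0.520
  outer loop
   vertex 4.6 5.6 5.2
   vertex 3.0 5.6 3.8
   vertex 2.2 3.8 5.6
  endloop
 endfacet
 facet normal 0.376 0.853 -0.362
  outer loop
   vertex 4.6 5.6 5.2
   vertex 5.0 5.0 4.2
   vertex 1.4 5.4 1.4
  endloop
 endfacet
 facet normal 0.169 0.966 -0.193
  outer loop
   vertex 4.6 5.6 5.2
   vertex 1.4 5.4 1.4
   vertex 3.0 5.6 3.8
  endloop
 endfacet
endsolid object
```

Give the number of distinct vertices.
8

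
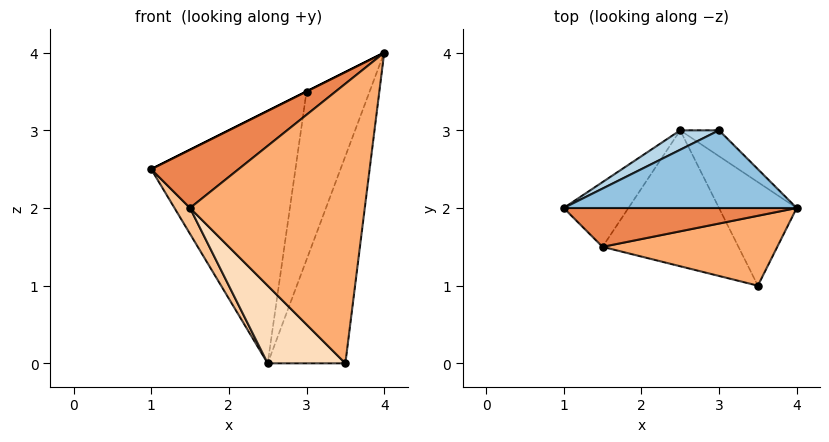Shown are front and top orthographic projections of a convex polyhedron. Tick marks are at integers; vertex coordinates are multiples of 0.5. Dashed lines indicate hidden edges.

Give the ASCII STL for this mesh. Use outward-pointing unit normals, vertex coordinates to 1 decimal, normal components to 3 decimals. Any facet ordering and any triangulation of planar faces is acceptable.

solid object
 facet normal 0.873 0.436 -0.218
  outer loop
   vertex 2.5 3.0 0.0
   vertex 4.0 2.0 4.0
   vertex 3.5 1.0 0.0
  endloop
 endfacet
 facet normal -0.447 0.000 0.894
  outer loop
   vertex 3.0 3.0 3.5
   vertex 1.0 2.0 2.5
   vertex 4.0 2.0 4.0
  endloop
 endfacet
 facet normal -0.473 0.878 0.068
  outer loop
   vertex 3.0 3.0 3.5
   vertex 2.5 3.0 0.0
   vertex 1.0 2.0 2.5
  endloop
 endfacet
 facet normal 0.729 0.677 -0.104
  outer loop
   vertex 3.0 3.0 3.5
   vertex 4.0 2.0 4.0
   vertex 2.5 3.0 0.0
  endloop
 endfacet
 facet normal -0.267 -0.802 0.535
  outer loop
   vertex 1.5 1.5 2.0
   vertex 4.0 2.0 4.0
   vertex 1.0 2.0 2.5
  endloop
 endfacet
 facet normal 0.000 -0.970 0.243
  outer loop
   vertex 1.5 1.5 2.0
   vertex 3.5 1.0 0.0
   vertex 4.0 2.0 4.0
  endloop
 endfacet
 facet normal -0.793 -0.226 -0.566
  outer loop
   vertex 1.5 1.5 2.0
   vertex 1.0 2.0 2.5
   vertex 2.5 3.0 0.0
  endloop
 endfacet
 facet normal -0.704 -0.352 -0.616
  outer loop
   vertex 1.5 1.5 2.0
   vertex 2.5 3.0 0.0
   vertex 3.5 1.0 0.0
  endloop
 endfacet
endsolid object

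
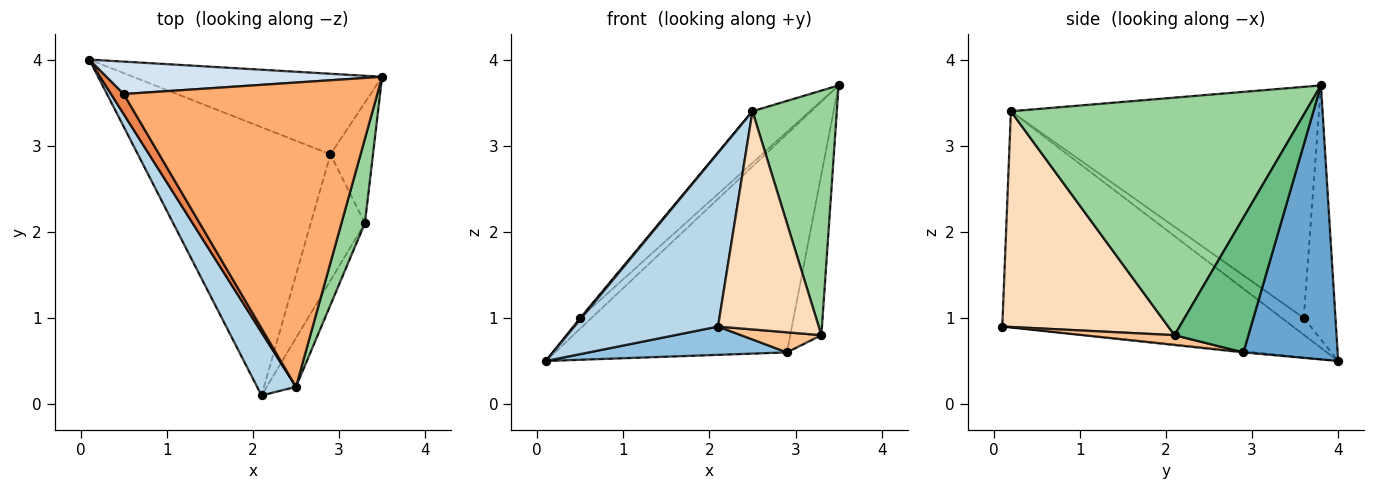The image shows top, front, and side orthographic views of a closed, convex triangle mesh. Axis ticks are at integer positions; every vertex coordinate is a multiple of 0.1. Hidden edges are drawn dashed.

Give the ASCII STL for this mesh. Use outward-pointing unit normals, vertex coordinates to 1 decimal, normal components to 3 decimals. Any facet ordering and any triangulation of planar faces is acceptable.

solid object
 facet normal 0.356 0.877 -0.323
  outer loop
   vertex 2.9 2.9 0.6
   vertex 0.1 4.0 0.5
   vertex 3.5 3.8 3.7
  endloop
 endfacet
 facet normal -0.006 -0.105 -0.994
  outer loop
   vertex 2.9 2.9 0.6
   vertex 2.1 0.1 0.9
   vertex 0.1 4.0 0.5
  endloop
 endfacet
 facet normal -0.885 -0.438 0.159
  outer loop
   vertex 2.5 0.2 3.4
   vertex 0.1 4.0 0.5
   vertex 2.1 0.1 0.9
  endloop
 endfacet
 facet normal -0.659 0.235 0.715
  outer loop
   vertex 0.5 3.6 1.0
   vertex 3.5 3.8 3.7
   vertex 0.1 4.0 0.5
  endloop
 endfacet
 facet normal -0.797 -0.043 0.603
  outer loop
   vertex 0.5 3.6 1.0
   vertex 0.1 4.0 0.5
   vertex 2.5 0.2 3.4
  endloop
 endfacet
 facet normal -0.668 0.125 0.733
  outer loop
   vertex 0.5 3.6 1.0
   vertex 2.5 0.2 3.4
   vertex 3.5 3.8 3.7
  endloop
 endfacet
 facet normal 0.177 -0.155 -0.972
  outer loop
   vertex 3.3 2.1 0.8
   vertex 2.1 0.1 0.9
   vertex 2.9 2.9 0.6
  endloop
 endfacet
 facet normal 0.849 -0.515 -0.115
  outer loop
   vertex 3.3 2.1 0.8
   vertex 2.5 0.2 3.4
   vertex 2.1 0.1 0.9
  endloop
 endfacet
 facet normal 0.885 0.373 -0.279
  outer loop
   vertex 3.3 2.1 0.8
   vertex 2.9 2.9 0.6
   vertex 3.5 3.8 3.7
  endloop
 endfacet
 facet normal 0.957 -0.274 0.094
  outer loop
   vertex 3.3 2.1 0.8
   vertex 3.5 3.8 3.7
   vertex 2.5 0.2 3.4
  endloop
 endfacet
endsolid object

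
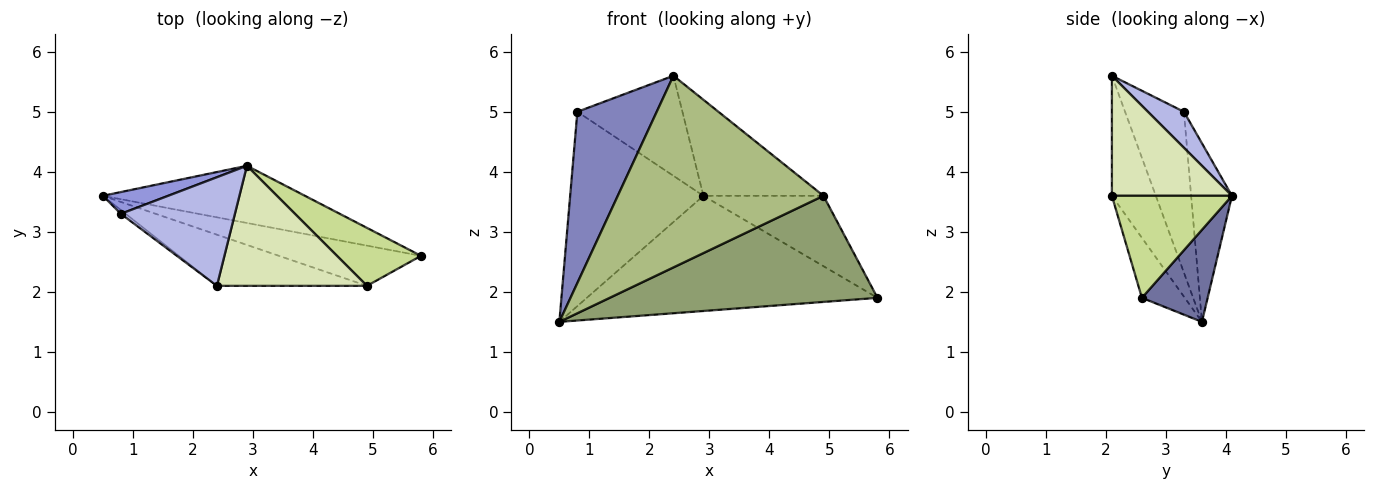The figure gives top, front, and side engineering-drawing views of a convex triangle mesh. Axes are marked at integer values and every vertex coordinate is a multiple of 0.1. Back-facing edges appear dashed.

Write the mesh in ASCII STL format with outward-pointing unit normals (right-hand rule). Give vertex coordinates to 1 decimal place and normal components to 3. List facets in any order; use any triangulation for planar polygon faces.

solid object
 facet normal 0.199 0.878 -0.436
  outer loop
   vertex 2.9 4.1 3.6
   vertex 5.8 2.6 1.9
   vertex 0.5 3.6 1.5
  endloop
 endfacet
 facet normal -0.596 -0.803 -0.018
  outer loop
   vertex 0.8 3.3 5.0
   vertex 0.5 3.6 1.5
   vertex 2.4 2.1 5.6
  endloop
 endfacet
 facet normal -0.291 0.951 0.106
  outer loop
   vertex 0.8 3.3 5.0
   vertex 2.9 4.1 3.6
   vertex 0.5 3.6 1.5
  endloop
 endfacet
 facet normal 0.226 0.660 0.716
  outer loop
   vertex 0.8 3.3 5.0
   vertex 2.4 2.1 5.6
   vertex 2.9 4.1 3.6
  endloop
 endfacet
 facet normal -0.148 -0.925 -0.350
  outer loop
   vertex 4.9 2.1 3.6
   vertex 0.5 3.6 1.5
   vertex 5.8 2.6 1.9
  endloop
 endfacet
 facet normal -0.202 -0.946 -0.253
  outer loop
   vertex 4.9 2.1 3.6
   vertex 2.4 2.1 5.6
   vertex 0.5 3.6 1.5
  endloop
 endfacet
 facet normal 0.611 0.611 0.503
  outer loop
   vertex 4.9 2.1 3.6
   vertex 5.8 2.6 1.9
   vertex 2.9 4.1 3.6
  endloop
 endfacet
 facet normal 0.530 0.530 0.662
  outer loop
   vertex 4.9 2.1 3.6
   vertex 2.9 4.1 3.6
   vertex 2.4 2.1 5.6
  endloop
 endfacet
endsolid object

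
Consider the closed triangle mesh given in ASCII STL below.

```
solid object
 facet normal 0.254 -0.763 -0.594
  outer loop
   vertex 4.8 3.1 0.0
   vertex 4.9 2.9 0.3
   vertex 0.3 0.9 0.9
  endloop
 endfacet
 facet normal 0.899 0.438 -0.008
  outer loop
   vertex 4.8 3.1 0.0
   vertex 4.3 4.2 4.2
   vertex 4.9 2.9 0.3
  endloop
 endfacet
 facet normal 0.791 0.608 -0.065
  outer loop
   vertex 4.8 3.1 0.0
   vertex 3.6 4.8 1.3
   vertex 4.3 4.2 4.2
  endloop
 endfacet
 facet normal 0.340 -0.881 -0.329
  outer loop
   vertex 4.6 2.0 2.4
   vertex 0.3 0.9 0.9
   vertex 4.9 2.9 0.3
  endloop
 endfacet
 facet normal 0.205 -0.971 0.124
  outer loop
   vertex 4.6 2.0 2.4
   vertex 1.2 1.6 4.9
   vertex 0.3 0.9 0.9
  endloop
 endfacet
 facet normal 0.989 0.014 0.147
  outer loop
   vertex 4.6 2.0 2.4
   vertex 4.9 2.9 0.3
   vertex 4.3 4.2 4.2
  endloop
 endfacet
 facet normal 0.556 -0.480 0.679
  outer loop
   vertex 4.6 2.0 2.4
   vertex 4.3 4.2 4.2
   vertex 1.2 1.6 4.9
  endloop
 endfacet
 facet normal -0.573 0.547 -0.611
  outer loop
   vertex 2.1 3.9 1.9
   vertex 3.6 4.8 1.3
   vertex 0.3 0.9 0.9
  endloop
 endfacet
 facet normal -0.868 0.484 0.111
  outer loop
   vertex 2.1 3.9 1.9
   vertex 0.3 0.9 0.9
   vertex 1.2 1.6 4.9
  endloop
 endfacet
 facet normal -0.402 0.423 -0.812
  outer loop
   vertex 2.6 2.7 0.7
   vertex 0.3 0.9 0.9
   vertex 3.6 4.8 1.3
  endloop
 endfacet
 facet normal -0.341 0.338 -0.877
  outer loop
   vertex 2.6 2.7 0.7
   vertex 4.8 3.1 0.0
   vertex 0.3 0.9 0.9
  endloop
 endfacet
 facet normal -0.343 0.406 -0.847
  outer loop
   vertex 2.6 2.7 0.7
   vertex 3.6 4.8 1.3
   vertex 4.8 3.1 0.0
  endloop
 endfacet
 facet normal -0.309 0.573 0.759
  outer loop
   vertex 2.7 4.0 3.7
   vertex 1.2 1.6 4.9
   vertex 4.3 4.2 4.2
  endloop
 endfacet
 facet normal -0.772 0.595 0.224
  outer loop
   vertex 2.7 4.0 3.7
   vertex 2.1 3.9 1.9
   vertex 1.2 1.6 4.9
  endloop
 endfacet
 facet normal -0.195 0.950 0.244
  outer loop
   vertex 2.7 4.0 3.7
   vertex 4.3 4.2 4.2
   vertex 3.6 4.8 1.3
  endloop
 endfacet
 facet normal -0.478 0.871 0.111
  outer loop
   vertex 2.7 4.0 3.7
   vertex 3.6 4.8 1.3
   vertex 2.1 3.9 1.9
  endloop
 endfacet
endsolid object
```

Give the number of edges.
24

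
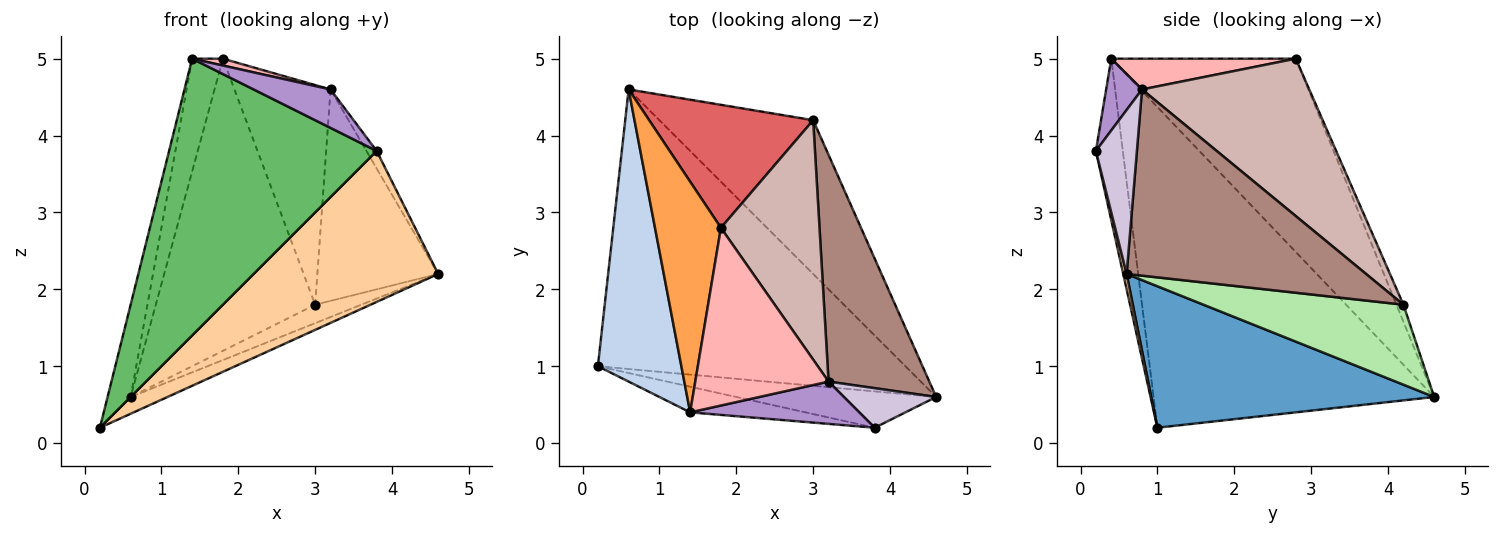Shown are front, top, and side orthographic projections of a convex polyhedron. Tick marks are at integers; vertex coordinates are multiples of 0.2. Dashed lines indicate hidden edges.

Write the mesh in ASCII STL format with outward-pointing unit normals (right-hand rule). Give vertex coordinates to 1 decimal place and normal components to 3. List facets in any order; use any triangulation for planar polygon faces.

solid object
 facet normal 0.417 0.054 -0.907
  outer loop
   vertex 0.6 4.6 0.6
   vertex 4.6 0.6 2.2
   vertex 0.2 1.0 0.2
  endloop
 endfacet
 facet normal -0.965 0.079 0.251
  outer loop
   vertex 1.4 0.4 5.0
   vertex 0.6 4.6 0.6
   vertex 0.2 1.0 0.2
  endloop
 endfacet
 facet normal -0.935 0.156 0.319
  outer loop
   vertex 1.8 2.8 5.0
   vertex 0.6 4.6 0.6
   vertex 1.4 0.4 5.0
  endloop
 endfacet
 facet normal 0.018 -0.972 -0.234
  outer loop
   vertex 3.8 0.2 3.8
   vertex 0.2 1.0 0.2
   vertex 4.6 0.6 2.2
  endloop
 endfacet
 facet normal -0.128 -0.988 -0.091
  outer loop
   vertex 3.8 0.2 3.8
   vertex 1.4 0.4 5.0
   vertex 0.2 1.0 0.2
  endloop
 endfacet
 facet normal 0.459 0.106 -0.882
  outer loop
   vertex 3.0 4.2 1.8
   vertex 4.6 0.6 2.2
   vertex 0.6 4.6 0.6
  endloop
 endfacet
 facet normal -0.040 0.921 0.388
  outer loop
   vertex 3.0 4.2 1.8
   vertex 0.6 4.6 0.6
   vertex 1.8 2.8 5.0
  endloop
 endfacet
 facet normal 0.225 -0.037 0.974
  outer loop
   vertex 3.2 0.8 4.6
   vertex 1.8 2.8 5.0
   vertex 1.4 0.4 5.0
  endloop
 endfacet
 facet normal 0.300 -0.642 0.706
  outer loop
   vertex 3.2 0.8 4.6
   vertex 1.4 0.4 5.0
   vertex 3.8 0.2 3.8
  endloop
 endfacet
 facet normal 0.852 0.213 0.479
  outer loop
   vertex 3.2 0.8 4.6
   vertex 3.8 0.2 3.8
   vertex 4.6 0.6 2.2
  endloop
 endfacet
 facet normal 0.804 0.406 0.435
  outer loop
   vertex 3.2 0.8 4.6
   vertex 4.6 0.6 2.2
   vertex 3.0 4.2 1.8
  endloop
 endfacet
 facet normal 0.762 0.438 0.477
  outer loop
   vertex 3.2 0.8 4.6
   vertex 3.0 4.2 1.8
   vertex 1.8 2.8 5.0
  endloop
 endfacet
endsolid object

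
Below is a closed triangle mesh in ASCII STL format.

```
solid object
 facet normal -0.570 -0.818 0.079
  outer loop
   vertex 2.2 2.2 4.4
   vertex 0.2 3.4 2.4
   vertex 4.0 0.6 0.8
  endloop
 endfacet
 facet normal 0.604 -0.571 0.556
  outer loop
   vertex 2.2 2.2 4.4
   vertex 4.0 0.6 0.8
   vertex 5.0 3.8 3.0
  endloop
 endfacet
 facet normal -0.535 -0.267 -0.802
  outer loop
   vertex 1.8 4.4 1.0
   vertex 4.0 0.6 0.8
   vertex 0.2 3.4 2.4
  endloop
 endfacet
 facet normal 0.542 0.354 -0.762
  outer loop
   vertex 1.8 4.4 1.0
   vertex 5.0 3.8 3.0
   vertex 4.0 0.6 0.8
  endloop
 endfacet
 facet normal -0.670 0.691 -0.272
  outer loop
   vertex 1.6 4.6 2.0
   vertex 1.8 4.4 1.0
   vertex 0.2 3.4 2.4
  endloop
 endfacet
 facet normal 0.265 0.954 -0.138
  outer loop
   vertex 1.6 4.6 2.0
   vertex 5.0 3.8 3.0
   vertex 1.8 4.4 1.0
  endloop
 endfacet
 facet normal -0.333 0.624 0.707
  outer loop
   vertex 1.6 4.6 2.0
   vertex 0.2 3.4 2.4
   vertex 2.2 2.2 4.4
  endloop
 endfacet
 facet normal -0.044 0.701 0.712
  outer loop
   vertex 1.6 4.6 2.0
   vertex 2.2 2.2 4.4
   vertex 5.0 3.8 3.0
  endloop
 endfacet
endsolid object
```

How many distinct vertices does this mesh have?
6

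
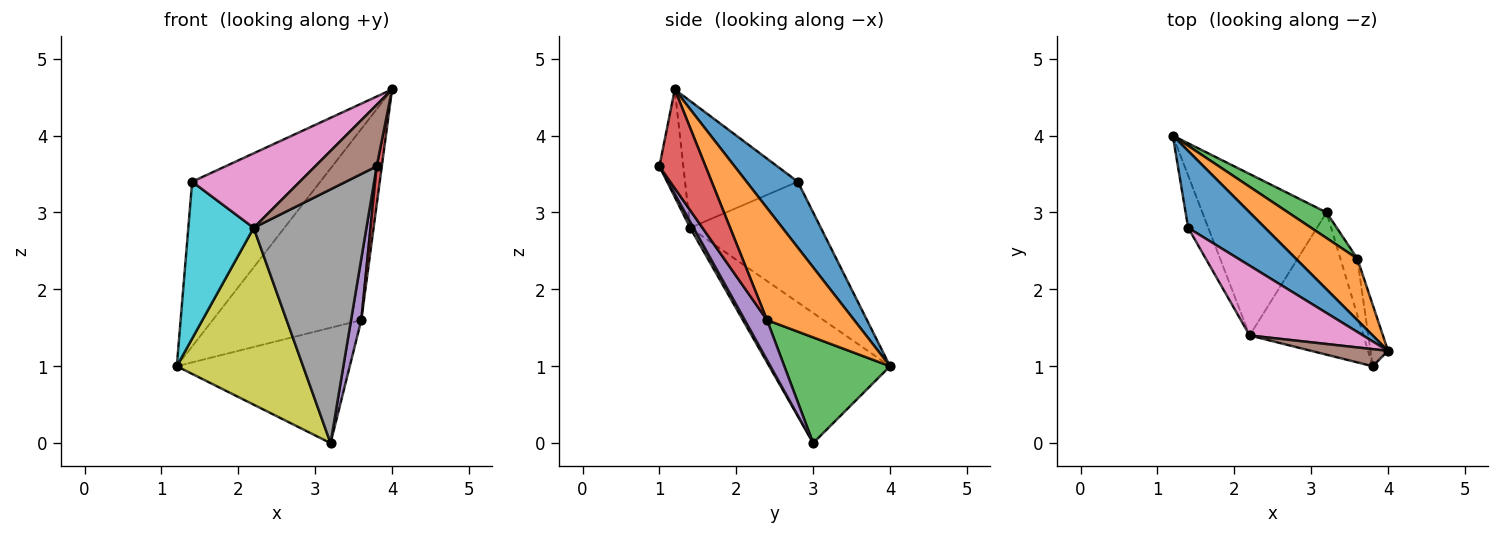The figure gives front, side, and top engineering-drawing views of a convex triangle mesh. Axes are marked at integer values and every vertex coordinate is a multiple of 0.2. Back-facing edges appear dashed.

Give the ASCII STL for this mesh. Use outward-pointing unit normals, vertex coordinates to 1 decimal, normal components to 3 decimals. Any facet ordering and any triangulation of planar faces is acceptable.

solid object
 facet normal 0.341 0.852 0.398
  outer loop
   vertex 1.4 2.8 3.4
   vertex 4.0 1.2 4.6
   vertex 1.2 4.0 1.0
  endloop
 endfacet
 facet normal 0.487 0.831 0.268
  outer loop
   vertex 3.6 2.4 1.6
   vertex 1.2 4.0 1.0
   vertex 4.0 1.2 4.6
  endloop
 endfacet
 facet normal 0.512 0.838 0.186
  outer loop
   vertex 3.6 2.4 1.6
   vertex 3.2 3.0 0.0
   vertex 1.2 4.0 1.0
  endloop
 endfacet
 facet normal 0.979 -0.109 -0.174
  outer loop
   vertex 3.6 2.4 1.6
   vertex 4.0 1.2 4.6
   vertex 3.8 1.0 3.6
  endloop
 endfacet
 facet normal 0.848 -0.391 -0.359
  outer loop
   vertex 3.6 2.4 1.6
   vertex 3.8 1.0 3.6
   vertex 3.2 3.0 0.0
  endloop
 endfacet
 facet normal -0.351 -0.902 0.251
  outer loop
   vertex 2.2 1.4 2.8
   vertex 3.8 1.0 3.6
   vertex 4.0 1.2 4.6
  endloop
 endfacet
 facet normal -0.607 -0.580 0.543
  outer loop
   vertex 2.2 1.4 2.8
   vertex 4.0 1.2 4.6
   vertex 1.4 2.8 3.4
  endloop
 endfacet
 facet normal 0.026 -0.872 -0.489
  outer loop
   vertex 2.2 1.4 2.8
   vertex 3.2 3.0 0.0
   vertex 3.8 1.0 3.6
  endloop
 endfacet
 facet normal -0.577 -0.603 -0.551
  outer loop
   vertex 2.2 1.4 2.8
   vertex 1.2 4.0 1.0
   vertex 3.2 3.0 0.0
  endloop
 endfacet
 facet normal -0.885 -0.442 -0.147
  outer loop
   vertex 2.2 1.4 2.8
   vertex 1.4 2.8 3.4
   vertex 1.2 4.0 1.0
  endloop
 endfacet
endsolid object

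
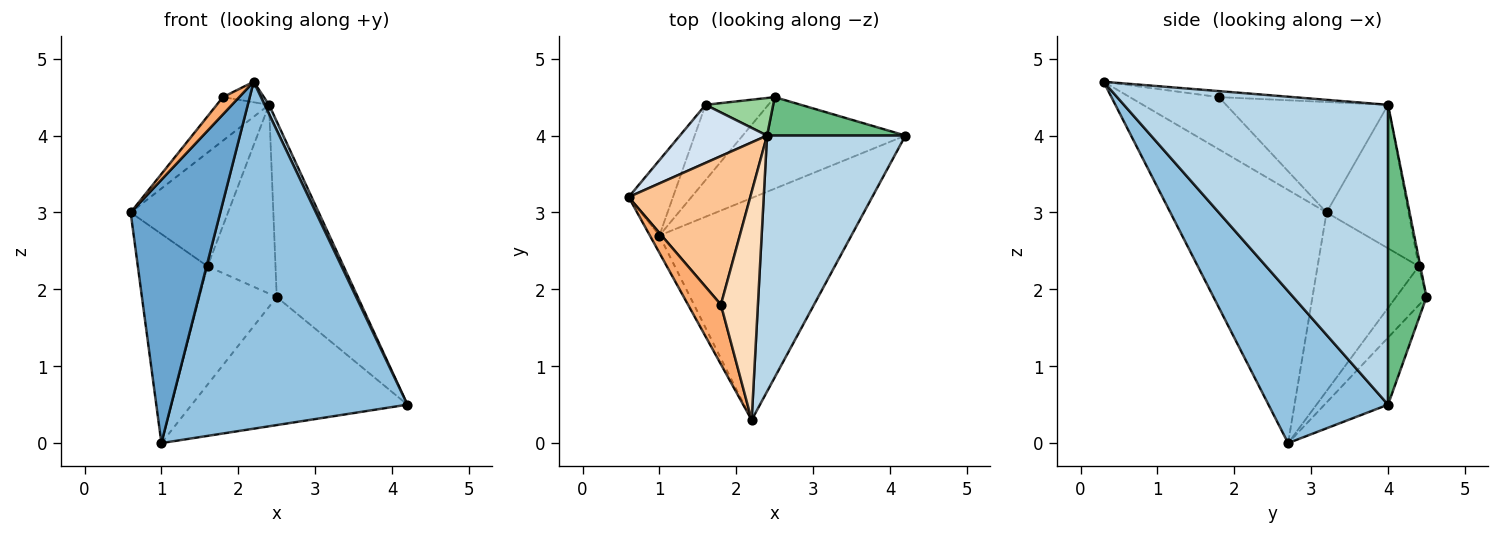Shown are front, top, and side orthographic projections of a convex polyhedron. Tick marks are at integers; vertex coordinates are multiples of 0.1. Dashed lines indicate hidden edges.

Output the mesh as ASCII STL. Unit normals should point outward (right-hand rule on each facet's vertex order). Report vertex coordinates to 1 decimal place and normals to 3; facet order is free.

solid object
 facet normal -0.867 -0.497 -0.033
  outer loop
   vertex 1.0 2.7 0.0
   vertex 2.2 0.3 4.7
   vertex 0.6 3.2 3.0
  endloop
 endfacet
 facet normal 0.392 -0.775 -0.496
  outer loop
   vertex 1.0 2.7 0.0
   vertex 4.2 4.0 0.5
   vertex 2.2 0.3 4.7
  endloop
 endfacet
 facet normal 0.908 -0.015 0.419
  outer loop
   vertex 2.4 4.0 4.4
   vertex 2.2 0.3 4.7
   vertex 4.2 4.0 0.5
  endloop
 endfacet
 facet normal -0.600 0.712 0.364
  outer loop
   vertex 1.6 4.4 2.3
   vertex 0.6 3.2 3.0
   vertex 2.4 4.0 4.4
  endloop
 endfacet
 facet normal -0.807 0.556 -0.200
  outer loop
   vertex 1.6 4.4 2.3
   vertex 1.0 2.7 0.0
   vertex 0.6 3.2 3.0
  endloop
 endfacet
 facet normal -0.836 -0.153 0.526
  outer loop
   vertex 1.8 1.8 4.5
   vertex 0.6 3.2 3.0
   vertex 2.2 0.3 4.7
  endloop
 endfacet
 facet normal -0.657 0.212 0.723
  outer loop
   vertex 1.8 1.8 4.5
   vertex 2.4 4.0 4.4
   vertex 0.6 3.2 3.0
  endloop
 endfacet
 facet normal -0.160 0.088 0.983
  outer loop
   vertex 1.8 1.8 4.5
   vertex 2.2 0.3 4.7
   vertex 2.4 4.0 4.4
  endloop
 endfacet
 facet normal 0.421 0.886 0.194
  outer loop
   vertex 2.5 4.5 1.9
   vertex 2.4 4.0 4.4
   vertex 4.2 4.0 0.5
  endloop
 endfacet
 facet normal -0.022 0.981 0.195
  outer loop
   vertex 2.5 4.5 1.9
   vertex 1.6 4.4 2.3
   vertex 2.4 4.0 4.4
  endloop
 endfacet
 facet normal -0.233 0.791 -0.566
  outer loop
   vertex 2.5 4.5 1.9
   vertex 4.2 4.0 0.5
   vertex 1.0 2.7 0.0
  endloop
 endfacet
 facet normal -0.315 0.801 -0.509
  outer loop
   vertex 2.5 4.5 1.9
   vertex 1.0 2.7 0.0
   vertex 1.6 4.4 2.3
  endloop
 endfacet
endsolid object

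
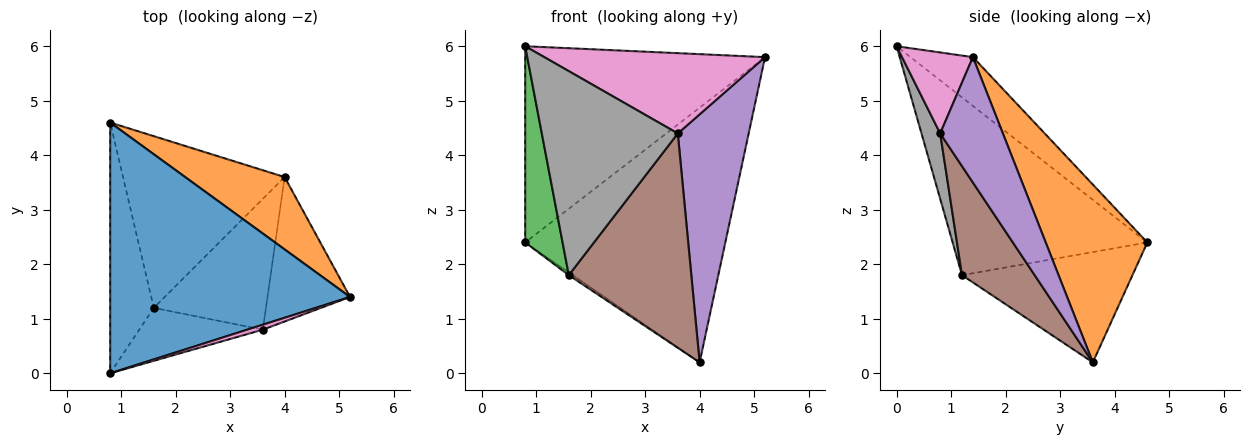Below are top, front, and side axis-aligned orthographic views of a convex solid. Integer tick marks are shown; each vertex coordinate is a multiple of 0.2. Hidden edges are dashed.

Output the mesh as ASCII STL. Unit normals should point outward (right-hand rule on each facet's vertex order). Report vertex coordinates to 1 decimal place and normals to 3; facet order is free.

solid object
 facet normal -0.158 0.609 0.778
  outer loop
   vertex 0.8 0.0 6.0
   vertex 5.2 1.4 5.8
   vertex 0.8 4.6 2.4
  endloop
 endfacet
 facet normal 0.439 0.864 0.246
  outer loop
   vertex 4.0 3.6 0.2
   vertex 0.8 4.6 2.4
   vertex 5.2 1.4 5.8
  endloop
 endfacet
 facet normal -0.955 -0.183 -0.234
  outer loop
   vertex 1.6 1.2 1.8
   vertex 0.8 0.0 6.0
   vertex 0.8 4.6 2.4
  endloop
 endfacet
 facet normal -0.564 0.013 -0.826
  outer loop
   vertex 1.6 1.2 1.8
   vertex 0.8 4.6 2.4
   vertex 4.0 3.6 0.2
  endloop
 endfacet
 facet normal 0.607 -0.687 -0.400
  outer loop
   vertex 3.6 0.8 4.4
   vertex 4.0 3.6 0.2
   vertex 5.2 1.4 5.8
  endloop
 endfacet
 facet normal 0.452 -0.762 -0.465
  outer loop
   vertex 3.6 0.8 4.4
   vertex 1.6 1.2 1.8
   vertex 4.0 3.6 0.2
  endloop
 endfacet
 facet normal 0.305 -0.951 0.059
  outer loop
   vertex 3.6 0.8 4.4
   vertex 5.2 1.4 5.8
   vertex 0.8 0.0 6.0
  endloop
 endfacet
 facet normal 0.132 -0.959 -0.249
  outer loop
   vertex 3.6 0.8 4.4
   vertex 0.8 0.0 6.0
   vertex 1.6 1.2 1.8
  endloop
 endfacet
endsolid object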